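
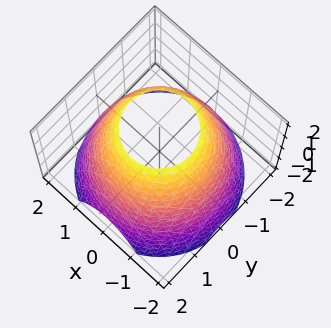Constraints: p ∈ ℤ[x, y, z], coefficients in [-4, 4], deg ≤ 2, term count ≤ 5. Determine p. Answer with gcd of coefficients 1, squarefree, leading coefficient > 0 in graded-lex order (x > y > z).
deg p = 2. A generic line meets the surface in up to 2 points.
Symmetry: the z-axis is an axis of rotation, so x and y enter only as x² + y².
From the visible intercepts: a circular section at z = 1 has radius between 1 and 2; the surface avoids every integer z-axis point in the box.
Matching integer coefficients to the picture gives p.

x^2 + y^2 + z - 3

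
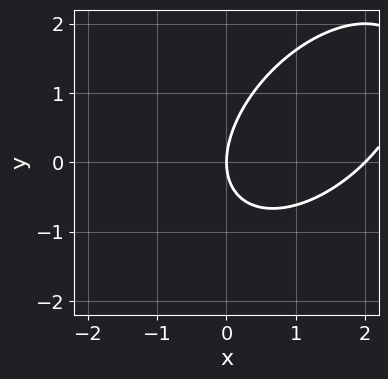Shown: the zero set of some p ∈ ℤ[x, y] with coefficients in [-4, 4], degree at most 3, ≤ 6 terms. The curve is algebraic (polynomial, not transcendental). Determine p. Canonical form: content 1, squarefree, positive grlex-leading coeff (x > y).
x^2 - x*y + y^2 - 2*x

First, degree: a generic line meets the curve in up to 2 points, so deg p = 2.
Next, checking where it meets the axes: among the integer gridlines, it crosses the x-axis at x ∈ {0, 2}; it crosses the y-axis at the gridline y = 0.
Finally, assembling these constraints gives the stated polynomial.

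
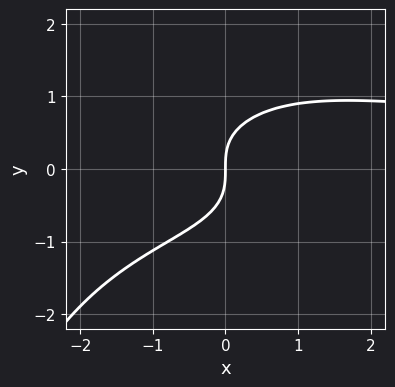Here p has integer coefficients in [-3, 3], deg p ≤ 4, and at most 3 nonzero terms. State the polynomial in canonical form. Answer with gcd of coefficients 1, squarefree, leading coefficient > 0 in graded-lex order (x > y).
x^2*y^2 + 3*y^3 - 3*x

(a) deg p = 4.
(b) From the visible intercepts: it crosses the y-axis at the gridline y = 0; one x-axis crossing is at x = 0.
(c) Assembling these constraints gives the stated polynomial.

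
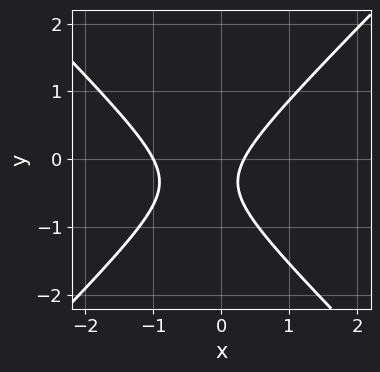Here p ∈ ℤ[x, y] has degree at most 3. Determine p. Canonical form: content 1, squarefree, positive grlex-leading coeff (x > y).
3*x^2 - 3*y^2 + 2*x - 2*y - 1

First, the degree is 2 — no degree-1 curve has this shape.
Then, from the axis intercepts and sections: it misses every integer gridline on the y-axis; it meets the x-axis at x = -1 (among the integer gridlines).
Finally, putting this together gives p.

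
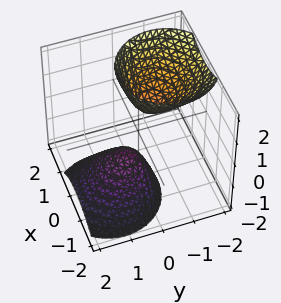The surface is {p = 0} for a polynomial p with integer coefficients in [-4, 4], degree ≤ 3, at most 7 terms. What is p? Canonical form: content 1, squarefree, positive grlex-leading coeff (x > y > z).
3*x^2 - x*z + 3*y^2 + 3*y*z - z^2 + 1

First, there are 2 components. They look like related sheets of one shape, so recover p as a whole.
Next, deg p = 2. The shape is more complex than any degree-1 surface.
Next, from the visible intercepts: the z-axis gridline crossings are at z ∈ {-1, 1}; the surface avoids every integer y-axis point in the box; no x-intercept at any integer in the box.
Finally, putting this together gives p.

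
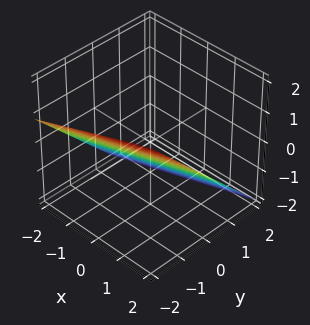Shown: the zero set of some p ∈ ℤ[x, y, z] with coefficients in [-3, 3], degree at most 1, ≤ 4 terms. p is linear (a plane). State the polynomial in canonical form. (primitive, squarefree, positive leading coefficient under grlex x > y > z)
(a) deg p = 1. The surface is flat (a plane).
(b) Against the integer gridlines: it meets the x-axis at x = 2 (among the integer gridlines).
(c) Matching integer coefficients to the picture gives p.

x - 3*y - 3*z - 2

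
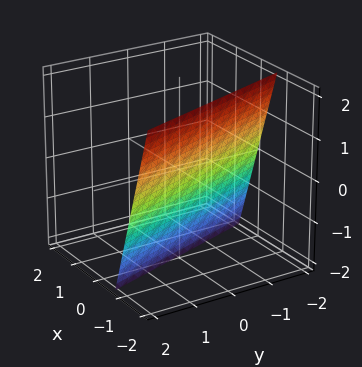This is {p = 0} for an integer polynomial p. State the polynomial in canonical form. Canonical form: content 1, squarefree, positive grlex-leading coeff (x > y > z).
3*x + y + z + 2

deg p = 1. The surface is flat (a plane).
Checking where it meets the axes: it crosses the y-axis at the gridline y = -2; it crosses the z-axis at the gridline z = -2.
Together with the visible shape, these determine p as stated.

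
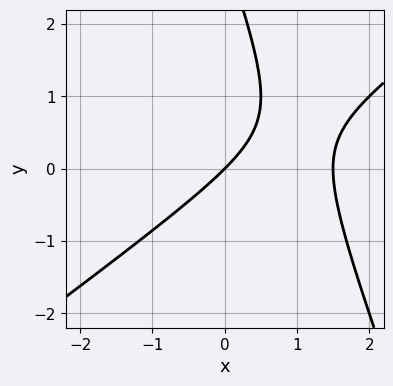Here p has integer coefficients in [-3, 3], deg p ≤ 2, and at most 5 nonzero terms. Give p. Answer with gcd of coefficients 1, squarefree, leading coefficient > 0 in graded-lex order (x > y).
2*x^2 - 2*x*y - y^2 - 3*x + 3*y

deg p = 2. No degree-1 curve has this shape.
Reading off the gridlines: it meets the y-axis at y = 0 (among the integer gridlines); it meets the x-axis at x = 0 (among the integer gridlines).
Putting this together gives p.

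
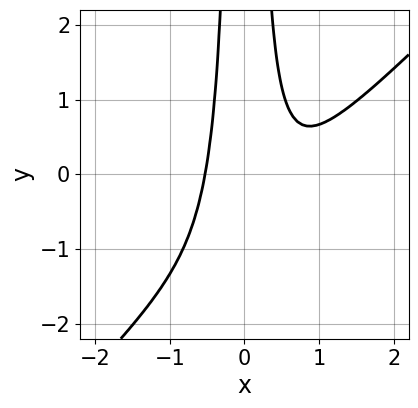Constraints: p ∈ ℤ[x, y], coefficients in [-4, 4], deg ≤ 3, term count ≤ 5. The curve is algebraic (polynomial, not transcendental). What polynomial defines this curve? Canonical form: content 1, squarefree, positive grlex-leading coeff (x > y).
3*x^3 - 3*x^2*y - 2*x^2 + 1

(a) The degree is 3 — the shape is more complex than any degree-2 curve.
(b) Observable constraints: the curve avoids every integer y-axis point in the box.
(c) Putting this together gives p.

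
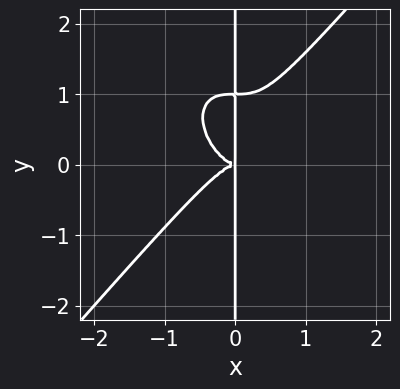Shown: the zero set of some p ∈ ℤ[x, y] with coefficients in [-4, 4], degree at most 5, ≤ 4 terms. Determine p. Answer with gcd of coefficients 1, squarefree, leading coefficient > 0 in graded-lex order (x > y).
First, the degree is 4 — the shape is more complex than any degree-3 curve.
Then, against the integer gridlines: every point of the y-axis in the box is on the curve.
Finally, together with the visible shape, these determine p as stated.

3*x^4 - 2*x*y^3 + 2*x*y^2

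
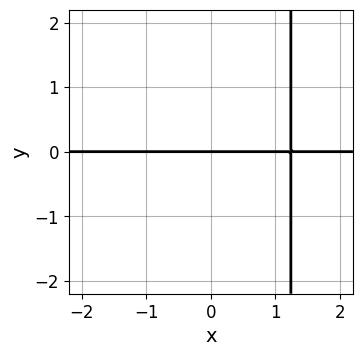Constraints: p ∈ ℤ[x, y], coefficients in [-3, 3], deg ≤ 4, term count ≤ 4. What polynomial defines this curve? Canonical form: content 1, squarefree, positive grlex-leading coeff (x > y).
1. The degree is 4 — the shape is more complex than any degree-3 curve.
2. From the axis intercepts and sections: it meets the y-axis at y = 0 (among the integer gridlines); the visible x-axis segment lies entirely on the curve.
3. Solving for integer coefficients yields p as stated.

3*x^3*y - 3*x*y - 2*y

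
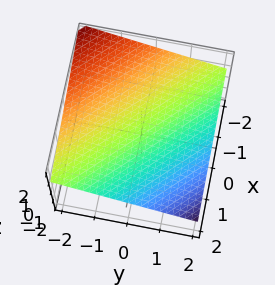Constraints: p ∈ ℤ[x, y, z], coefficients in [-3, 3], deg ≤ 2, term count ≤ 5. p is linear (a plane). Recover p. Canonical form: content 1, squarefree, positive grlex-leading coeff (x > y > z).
x + y + 3*z - 2

(a) The degree is 1 — the surface is flat (a plane).
(b) Against the integer gridlines: it crosses the x-axis at the gridline x = 2; one y-axis crossing is at y = 2.
(c) Putting this together gives p.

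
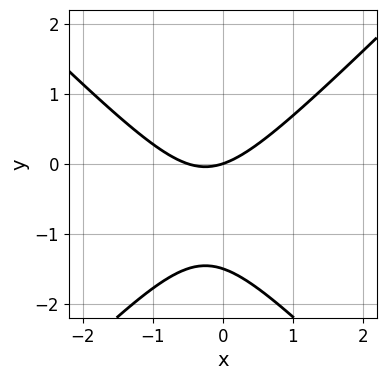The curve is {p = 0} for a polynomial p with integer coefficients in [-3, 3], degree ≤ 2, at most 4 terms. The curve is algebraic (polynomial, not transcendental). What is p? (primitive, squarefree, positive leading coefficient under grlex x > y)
2*x^2 - 2*y^2 + x - 3*y

1. deg p = 2. The shape is more complex than any degree-1 curve.
2. Checking where it meets the axes: it meets the y-axis at y = 0 (among the integer gridlines); it crosses the x-axis at the gridline x = 0.
3. Fitting integer coefficients to these (and the overall shape) gives p.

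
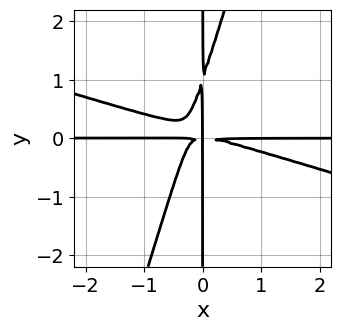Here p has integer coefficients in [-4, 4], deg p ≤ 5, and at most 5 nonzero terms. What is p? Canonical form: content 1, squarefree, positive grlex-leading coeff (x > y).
(a) Degree: no degree-3 curve has this shape, so deg p = 4.
(b) Against the integer gridlines: the visible x-axis segment lies entirely on the curve; the visible y-axis segment lies entirely on the curve.
(c) Matching integer coefficients to the picture gives p.

x^3*y + 3*x^2*y^2 - x*y^3 + x*y^2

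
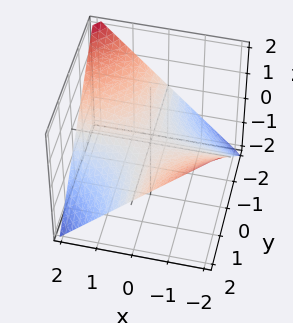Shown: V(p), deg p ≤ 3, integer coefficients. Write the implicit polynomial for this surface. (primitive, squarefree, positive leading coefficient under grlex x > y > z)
x*y + 2*z

(a) The degree is 2 — a hyperbolic paraboloid; a quadric.
(b) Against the integer gridlines: it meets the z-axis at z = 0 (among the integer gridlines); every point of the y-axis in the box is on the surface.
(c) Putting this together gives p.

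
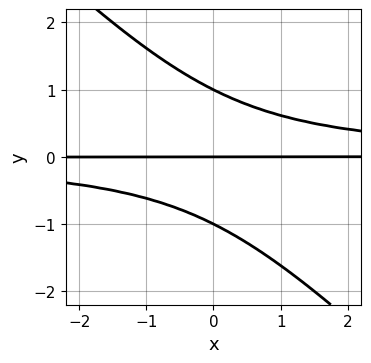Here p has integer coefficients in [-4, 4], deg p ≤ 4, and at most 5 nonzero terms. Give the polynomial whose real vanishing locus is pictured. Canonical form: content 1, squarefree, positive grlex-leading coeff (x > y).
x*y^2 + y^3 - y

(a) Degree: no degree-2 curve has this shape, so deg p = 3.
(b) From the axis intercepts and sections: among the integer gridlines, it crosses the y-axis at y ∈ {-1, 0, 1}; the visible x-axis segment lies entirely on the curve.
(c) These observations pin down the coefficients.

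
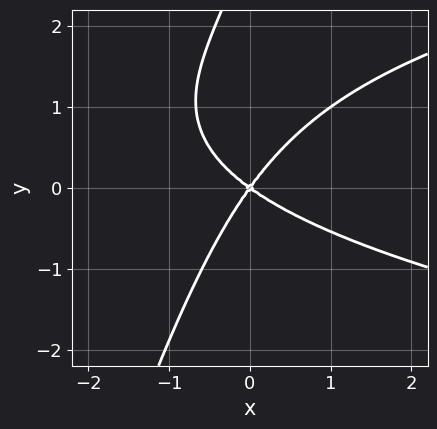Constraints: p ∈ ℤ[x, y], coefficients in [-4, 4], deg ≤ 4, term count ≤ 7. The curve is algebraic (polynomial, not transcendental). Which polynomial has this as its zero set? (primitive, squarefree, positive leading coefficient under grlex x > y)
3*x*y^2 - y^3 - 3*x^2 - 2*x*y + 3*y^2

Degree: no degree-2 curve has this shape, so deg p = 3.
Checking where it meets the axes: one x-axis crossing is at x = 0; it meets the y-axis at y = 0 (among the integer gridlines).
Fitting integer coefficients to these (and the overall shape) gives p.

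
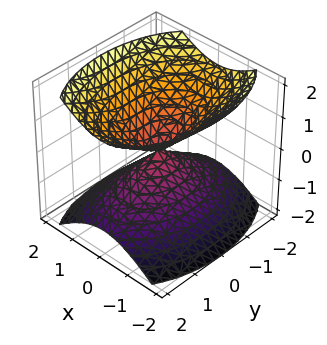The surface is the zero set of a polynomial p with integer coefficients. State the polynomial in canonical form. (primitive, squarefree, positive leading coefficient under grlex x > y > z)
1. I count 2 distinct pieces. They look like related sheets of one shape, so recover p as a whole.
2. deg p = 2. Two nappes meeting at a single point; a quadric.
3. Symmetries: the y ↦ −y reflection is a symmetry, so y appears only in even powers; it's symmetric under x → −x, forcing even powers of x; mirror symmetry z ↦ −z ⇒ only even powers of z.
4. Observable constraints: it crosses the z-axis at the gridline z = 0; it meets the x-axis at x = 0 (among the integer gridlines); it meets the y-axis at y = 0 (among the integer gridlines).
5. Together with the visible shape, these determine p as stated.

2*x^2 + y^2 - 2*z^2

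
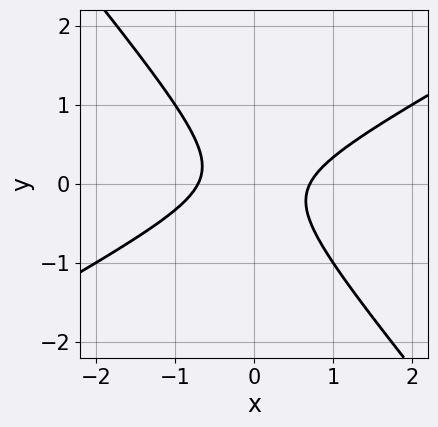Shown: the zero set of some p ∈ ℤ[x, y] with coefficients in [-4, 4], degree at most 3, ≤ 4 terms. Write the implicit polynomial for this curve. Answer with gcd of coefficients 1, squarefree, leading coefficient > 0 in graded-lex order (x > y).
First, the degree is 2 — no degree-1 curve has this shape.
Next, checking where it meets the axes: no y-intercept at any integer in the box.
Finally, together with the visible shape, these determine p as stated.

2*x^2 - 2*x*y - 3*y^2 - 1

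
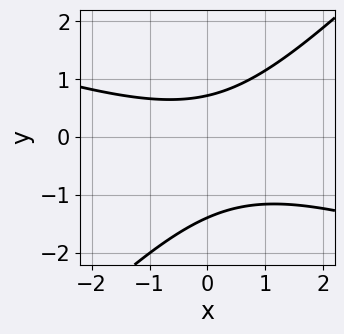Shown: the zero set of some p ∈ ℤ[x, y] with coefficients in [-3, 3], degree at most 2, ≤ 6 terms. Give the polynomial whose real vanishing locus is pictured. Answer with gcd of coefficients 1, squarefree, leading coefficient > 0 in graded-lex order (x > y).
First, deg p = 2. The shape is more complex than any degree-1 curve.
Then, from the axis intercepts and sections: the curve avoids every integer x-axis point in the box.
Finally, assembling these constraints gives the stated polynomial.

x^2 + 2*x*y - 3*y^2 - 2*y + 3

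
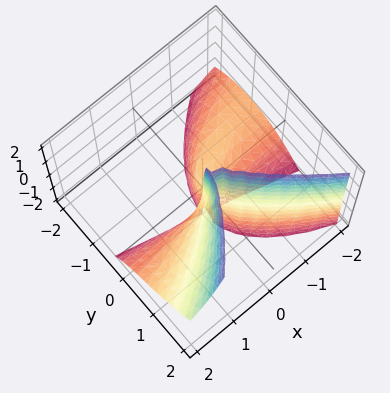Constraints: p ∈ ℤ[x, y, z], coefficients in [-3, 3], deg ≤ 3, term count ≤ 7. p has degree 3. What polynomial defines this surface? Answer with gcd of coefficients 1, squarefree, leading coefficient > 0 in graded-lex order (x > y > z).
1. deg p = 3. The shape is more complex than any degree-2 surface.
2. Observable constraints: one x-axis crossing is at x = 0; it meets the y-axis at y = 0 (among the integer gridlines).
3. Fitting integer coefficients to these (and the overall shape) gives p. Check: (0, 0, -1) on the z-axis lies on the surface, and p(0, 0, -1) = 0. ✓

2*x^2*z + 2*x*y*z - 2*y^3 + 3*x^2 - x*y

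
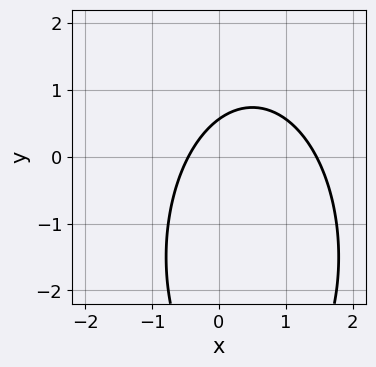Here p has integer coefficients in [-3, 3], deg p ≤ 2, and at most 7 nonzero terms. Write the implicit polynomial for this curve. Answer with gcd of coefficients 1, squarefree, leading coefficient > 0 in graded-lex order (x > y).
(a) deg p = 2. A generic line meets the curve in up to 2 points.
(b) Putting this together gives p.

3*x^2 + y^2 - 3*x + 3*y - 2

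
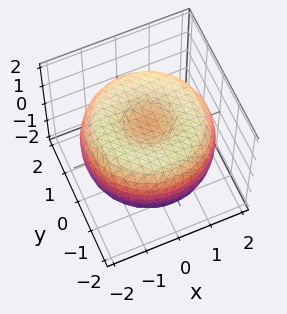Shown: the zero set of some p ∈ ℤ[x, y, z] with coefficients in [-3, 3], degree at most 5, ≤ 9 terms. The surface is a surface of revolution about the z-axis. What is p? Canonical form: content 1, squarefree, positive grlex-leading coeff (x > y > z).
x^4 + 2*x^2*y^2 + y^4 - 3*x^2 - 3*y^2 + 3*z^2 - 2

(a) Degree: the shape is more complex than any degree-3 surface, so deg p = 4.
(b) Symmetries: the z-axis is an axis of rotation, so x and y enter only as x² + y².
(c) Observable constraints: a circular section at z = 0 has radius between 1 and 2.
(d) Putting this together gives p.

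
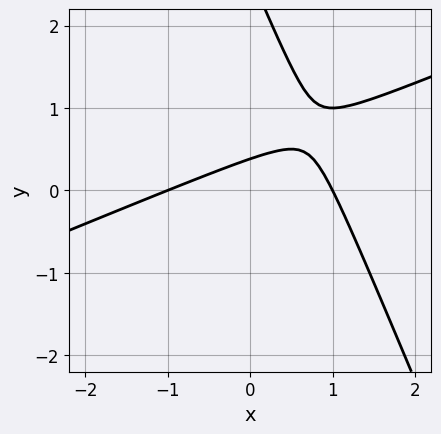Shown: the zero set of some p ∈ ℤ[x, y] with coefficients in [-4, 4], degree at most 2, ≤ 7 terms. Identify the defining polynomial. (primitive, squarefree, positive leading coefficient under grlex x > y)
x^2 - 2*x*y - y^2 + 3*y - 1

The degree is 2 — no degree-1 curve has this shape.
Reading off the gridlines: the x-axis gridline crossings are at x ∈ {-1, 1}.
Matching integer coefficients to the picture gives p.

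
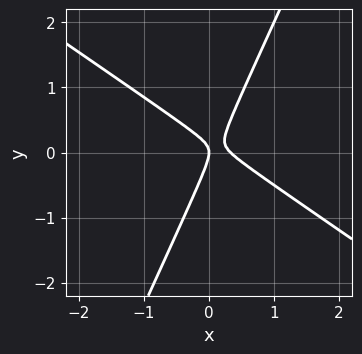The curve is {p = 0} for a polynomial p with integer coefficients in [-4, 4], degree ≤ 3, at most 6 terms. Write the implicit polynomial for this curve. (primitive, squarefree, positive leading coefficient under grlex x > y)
3*x^2 + 3*x*y - 2*y^2 - x

First, the degree is 2 — no degree-1 curve has this shape.
Then, from the visible intercepts: it meets the y-axis at y = 0 (among the integer gridlines); one x-axis crossing is at x = 0.
Finally, matching integer coefficients to the picture gives p.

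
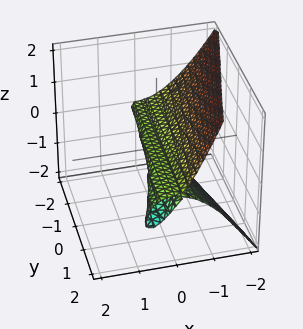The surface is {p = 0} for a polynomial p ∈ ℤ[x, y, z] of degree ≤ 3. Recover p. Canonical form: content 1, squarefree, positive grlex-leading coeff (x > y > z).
3*x^3 + 2*x*y*z + 3*z^2 + z

The degree is 3 — a generic line meets the surface in up to 3 points.
Observable constraints: it crosses the x-axis at the gridline x = 0; it crosses the z-axis at the gridline z = 0.
Matching integer coefficients to the picture gives p. Check: (0, 1, 0) on the y-axis lies on the surface, and p(0, 1, 0) = 0. ✓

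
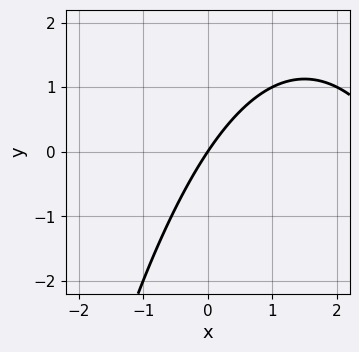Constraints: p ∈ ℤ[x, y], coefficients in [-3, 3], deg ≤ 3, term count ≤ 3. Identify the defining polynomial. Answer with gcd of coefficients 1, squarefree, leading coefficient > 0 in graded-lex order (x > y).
First, the degree is 2 — no degree-1 curve has this shape.
Then, reading off the gridlines: it crosses the y-axis at the gridline y = 0; it meets the x-axis at x = 0 (among the integer gridlines).
Finally, putting this together gives p.

x^2 - 3*x + 2*y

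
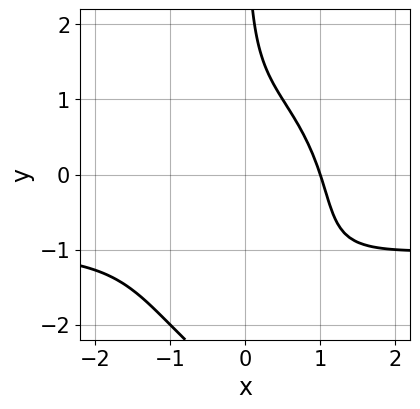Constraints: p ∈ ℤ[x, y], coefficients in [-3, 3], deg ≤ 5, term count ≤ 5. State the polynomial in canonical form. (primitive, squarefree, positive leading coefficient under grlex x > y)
2*x^3*y + x*y^3 + 2*x^3 + 2*x*y^2 - 2

The degree is 4 — the shape is more complex than any degree-3 curve.
Checking where it meets the axes: it misses every integer gridline on the y-axis; it meets the x-axis at x = 1 (among the integer gridlines).
Together with the visible shape, these determine p as stated.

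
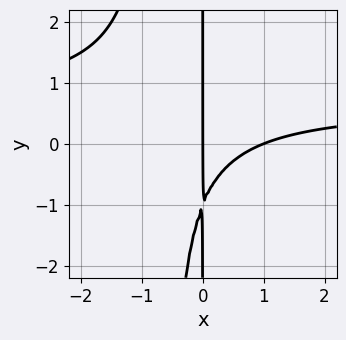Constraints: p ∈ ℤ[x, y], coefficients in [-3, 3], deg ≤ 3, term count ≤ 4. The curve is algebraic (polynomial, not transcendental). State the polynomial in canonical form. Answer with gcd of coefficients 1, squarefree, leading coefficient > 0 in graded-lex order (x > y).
3*x^2*y - 2*x^2 + 2*x*y + 2*x

(a) deg p = 3. No degree-2 curve has this shape.
(b) From the axis intercepts and sections: the x-axis gridline crossings are at x ∈ {0, 1}; every point of the y-axis in the box is on the curve.
(c) Matching integer coefficients to the picture gives p.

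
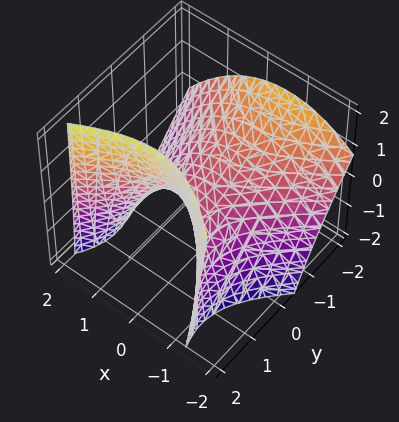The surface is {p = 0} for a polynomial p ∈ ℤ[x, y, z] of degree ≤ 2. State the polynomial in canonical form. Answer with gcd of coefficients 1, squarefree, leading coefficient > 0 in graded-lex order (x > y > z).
Degree: a generic line meets the surface in up to 2 points, so deg p = 2.
Checking where it meets the axes: it meets the x-axis at x = 0 (among the integer gridlines); it crosses the z-axis at the gridline z = 0; it crosses the y-axis at the gridline y = 0.
Fitting integer coefficients to these (and the overall shape) gives p.

2*x^2 - x*y - 2*y^2 - 2*y*z + 3*z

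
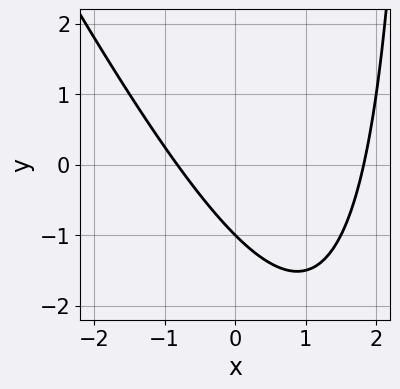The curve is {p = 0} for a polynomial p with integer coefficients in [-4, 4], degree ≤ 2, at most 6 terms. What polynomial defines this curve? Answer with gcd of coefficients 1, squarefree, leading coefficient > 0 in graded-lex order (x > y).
1. The degree is 2 — a generic line meets the curve in up to 2 points.
2. Checking where it meets the axes: it crosses the y-axis at the gridline y = -1.
3. These observations pin down the coefficients.

2*x^2 + x*y - 2*x - 3*y - 3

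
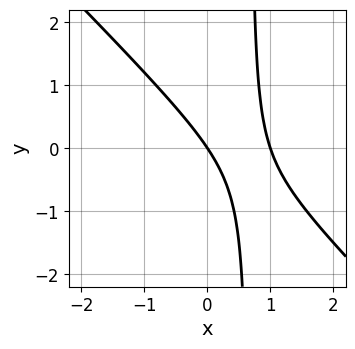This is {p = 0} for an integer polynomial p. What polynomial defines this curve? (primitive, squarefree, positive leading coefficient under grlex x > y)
3*x^2 + 3*x*y - 3*x - 2*y

(a) Degree: a generic line meets the curve in up to 2 points, so deg p = 2.
(b) Reading off the gridlines: it crosses the y-axis at the gridline y = 0; the x-axis gridline crossings are at x ∈ {0, 1}.
(c) These observations pin down the coefficients.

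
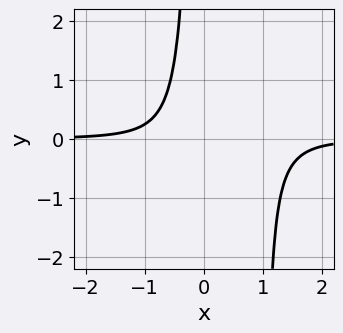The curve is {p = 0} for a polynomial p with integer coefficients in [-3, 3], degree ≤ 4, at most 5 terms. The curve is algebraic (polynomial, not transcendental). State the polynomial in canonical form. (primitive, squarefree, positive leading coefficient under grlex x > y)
1. Degree: the shape is more complex than any degree-3 curve, so deg p = 4.
2. Reading off the gridlines: the curve avoids every integer y-axis point in the box; it misses every integer gridline on the x-axis.
3. Together with the visible shape, these determine p as stated.

2*x^3*y - 2*x^2*y + 1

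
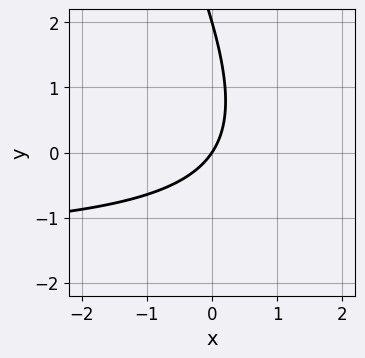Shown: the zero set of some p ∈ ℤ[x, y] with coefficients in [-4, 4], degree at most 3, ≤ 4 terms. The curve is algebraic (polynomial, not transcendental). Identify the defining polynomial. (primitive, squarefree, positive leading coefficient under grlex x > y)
2*x*y + y^2 + 3*x - 2*y

First, the degree is 2 — no degree-1 curve has this shape.
Then, from the visible intercepts: the y-axis gridline crossings are at y ∈ {0, 2}; it crosses the x-axis at the gridline x = 0.
Finally, these observations pin down the coefficients.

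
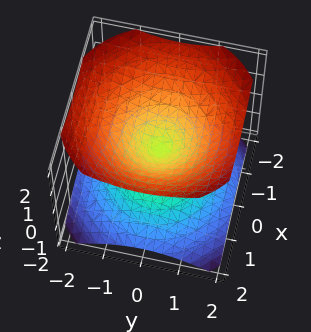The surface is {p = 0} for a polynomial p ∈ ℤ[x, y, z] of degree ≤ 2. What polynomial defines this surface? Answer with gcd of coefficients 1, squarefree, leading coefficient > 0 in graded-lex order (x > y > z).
2*x^2 + 2*y^2 - 3*z^2

The picture has 2 separate pieces. Treating them together as one polynomial.
The degree is 2 — two nappes meeting at a single point; a quadric.
Symmetries: the z ↦ −z reflection is a symmetry, so z appears only in even powers; the z-axis is an axis of rotation, so x and y enter only as x² + y².
Reading off the gridlines: it meets the y-axis at y = 0 (among the integer gridlines); one x-axis crossing is at x = 0; it crosses the z-axis at the gridline z = 0.
Together with the visible shape, these determine p as stated.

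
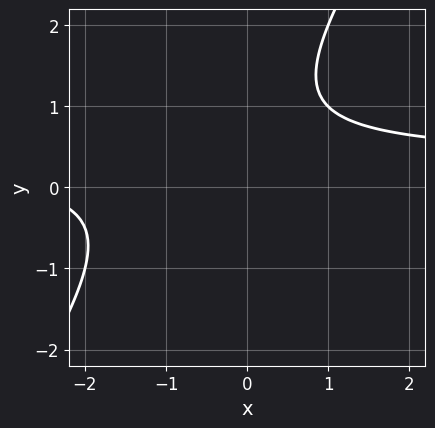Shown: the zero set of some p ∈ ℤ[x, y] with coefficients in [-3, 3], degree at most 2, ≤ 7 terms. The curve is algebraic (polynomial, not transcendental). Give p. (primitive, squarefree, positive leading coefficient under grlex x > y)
1. deg p = 2. No degree-1 curve has this shape.
2. From the axis intercepts and sections: the curve avoids every integer x-axis point in the box; no y-intercept at any integer in the box.
3. Matching integer coefficients to the picture gives p.

3*x*y - 2*y^2 - x + 3*y - 3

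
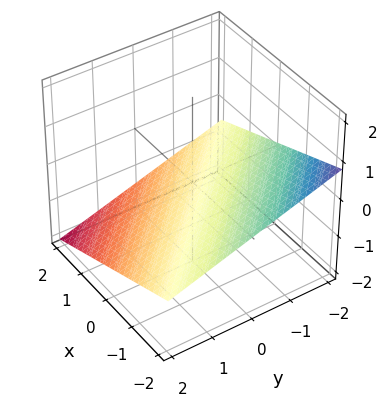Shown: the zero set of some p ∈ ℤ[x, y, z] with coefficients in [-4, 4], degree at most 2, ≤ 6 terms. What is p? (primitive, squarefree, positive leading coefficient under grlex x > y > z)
x + y + 3*z + 2

(a) The degree is 1 — every cross-section is a straight line — this is a plane.
(b) Checking where it meets the axes: one y-axis crossing is at y = -2; it crosses the x-axis at the gridline x = -2.
(c) Together with the visible shape, these determine p as stated.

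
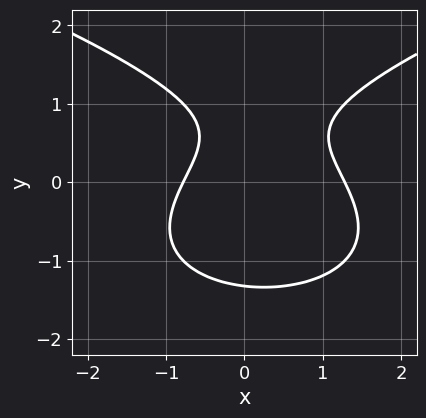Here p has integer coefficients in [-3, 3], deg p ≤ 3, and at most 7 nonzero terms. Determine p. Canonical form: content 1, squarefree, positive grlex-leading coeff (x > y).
The degree is 3 — no degree-2 curve has this shape.
The integer polynomial consistent with all of this is the stated p.

2*y^3 - 2*x^2 + x - 2*y + 2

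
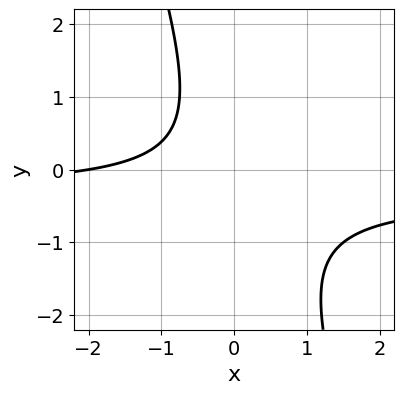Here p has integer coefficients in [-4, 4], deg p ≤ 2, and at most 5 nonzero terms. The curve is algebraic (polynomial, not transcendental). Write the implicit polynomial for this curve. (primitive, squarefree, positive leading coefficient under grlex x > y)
Degree: the shape is more complex than any degree-1 curve, so deg p = 2.
Checking where it meets the axes: it misses every integer gridline on the y-axis; it meets the x-axis at x = -2 (among the integer gridlines).
These observations pin down the coefficients.

3*x*y + y^2 + x + 2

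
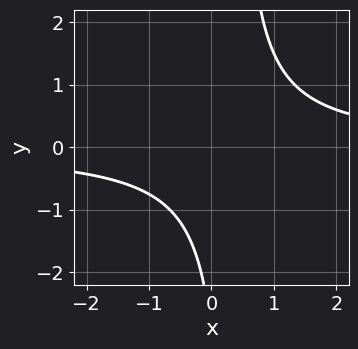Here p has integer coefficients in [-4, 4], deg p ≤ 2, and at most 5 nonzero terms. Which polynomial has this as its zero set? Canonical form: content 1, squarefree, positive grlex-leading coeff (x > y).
3*x*y - y - 3

First, the degree is 2 — a generic line meets the curve in up to 2 points.
Then, reading off the gridlines: no y-intercept at any integer in the box; it misses every integer gridline on the x-axis.
Finally, matching integer coefficients to the picture gives p.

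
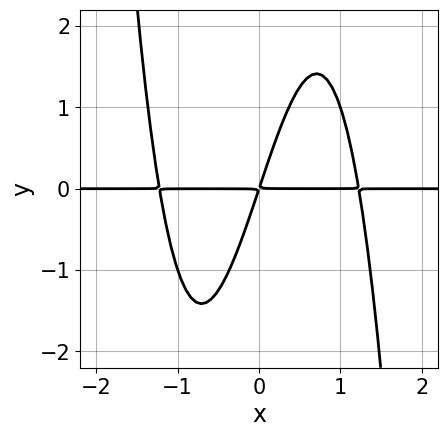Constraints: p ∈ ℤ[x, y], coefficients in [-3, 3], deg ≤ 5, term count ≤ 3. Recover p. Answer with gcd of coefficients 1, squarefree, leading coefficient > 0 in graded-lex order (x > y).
First, the degree is 4 — a generic line meets the curve in up to 4 points.
Then, from the visible intercepts: every point of the x-axis in the box is on the curve.
Finally, together with the visible shape, these determine p as stated.

2*x^3*y - 3*x*y + y^2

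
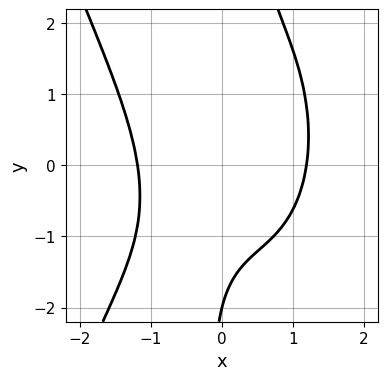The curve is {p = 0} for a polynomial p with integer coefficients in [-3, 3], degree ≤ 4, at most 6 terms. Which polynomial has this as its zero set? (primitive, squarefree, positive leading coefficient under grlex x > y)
x^4 + x*y^2 - y - 2

1. The degree is 4 — a generic line meets the curve in up to 4 points.
2. From the visible intercepts: it meets the y-axis at y = -2 (among the integer gridlines).
3. The integer polynomial consistent with all of this is the stated p.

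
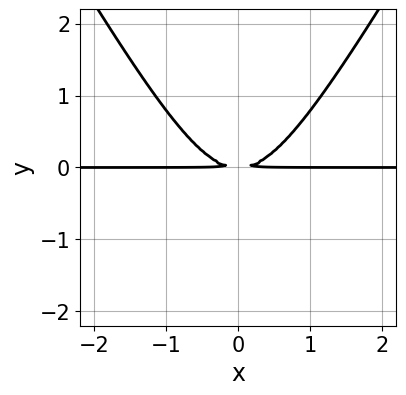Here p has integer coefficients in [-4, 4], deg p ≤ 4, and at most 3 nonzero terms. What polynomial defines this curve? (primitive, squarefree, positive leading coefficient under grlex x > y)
3*x^2*y - y^3 - 3*y^2

The degree is 3 — a generic line meets the curve in up to 3 points.
Symmetries: mirror symmetry x ↦ −x ⇒ only even powers of x.
From the axis intercepts and sections: the visible x-axis segment lies entirely on the curve.
The integer polynomial consistent with all of this is the stated p.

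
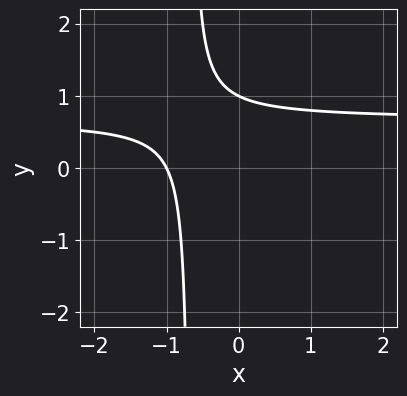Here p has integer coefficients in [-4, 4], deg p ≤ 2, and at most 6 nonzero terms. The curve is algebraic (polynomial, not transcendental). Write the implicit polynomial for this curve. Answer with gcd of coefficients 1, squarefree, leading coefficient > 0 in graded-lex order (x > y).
3*x*y - 2*x + 2*y - 2

1. Degree: no degree-1 curve has this shape, so deg p = 2.
2. From the visible intercepts: one x-axis crossing is at x = -1; it meets the y-axis at y = 1 (among the integer gridlines).
3. The integer polynomial consistent with all of this is the stated p.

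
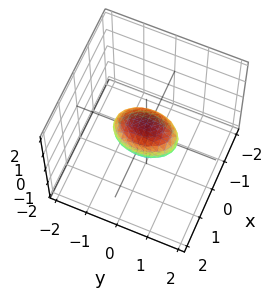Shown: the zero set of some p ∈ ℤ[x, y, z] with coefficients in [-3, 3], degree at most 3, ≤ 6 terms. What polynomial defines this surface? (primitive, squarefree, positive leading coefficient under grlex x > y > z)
2*x^2 + y^2 + 2*z^2 - 1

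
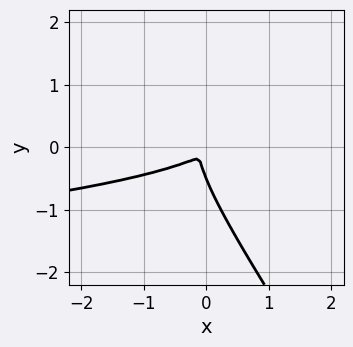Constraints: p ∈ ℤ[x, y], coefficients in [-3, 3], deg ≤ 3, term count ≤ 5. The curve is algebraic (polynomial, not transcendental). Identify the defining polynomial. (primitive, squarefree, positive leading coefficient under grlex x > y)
3*x*y^2 + 2*y^3 + x^2 - x*y + y^2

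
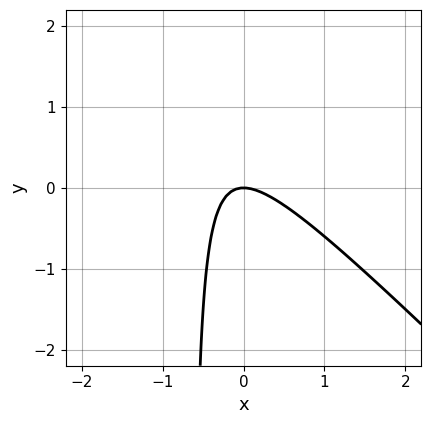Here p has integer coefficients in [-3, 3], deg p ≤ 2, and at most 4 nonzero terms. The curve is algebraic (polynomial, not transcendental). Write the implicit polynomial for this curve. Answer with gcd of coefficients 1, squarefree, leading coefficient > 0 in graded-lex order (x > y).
3*x^2 + 3*x*y + 2*y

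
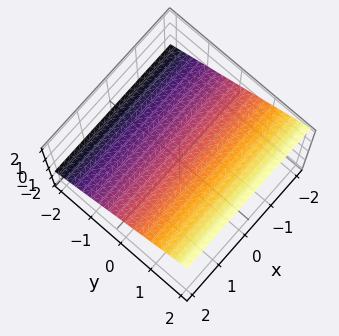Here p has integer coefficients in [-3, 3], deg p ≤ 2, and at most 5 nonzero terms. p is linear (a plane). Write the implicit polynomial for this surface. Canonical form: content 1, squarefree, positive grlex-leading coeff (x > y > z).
2*y - 3*z + 2

1. The degree is 1 — every cross-section is a straight line — this is a plane.
2. From the visible intercepts: no x-intercept at any integer in the box; it meets the y-axis at y = -1 (among the integer gridlines).
3. Matching integer coefficients to the picture gives p.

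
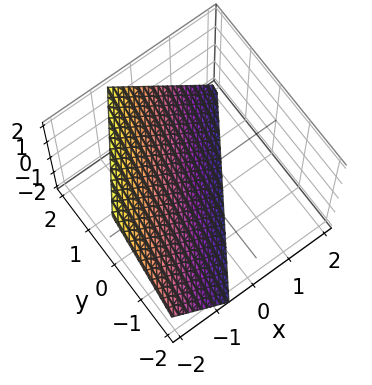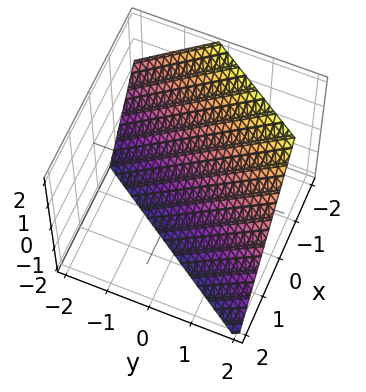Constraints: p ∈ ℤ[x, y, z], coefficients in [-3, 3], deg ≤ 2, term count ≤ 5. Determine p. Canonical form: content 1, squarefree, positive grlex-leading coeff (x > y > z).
3*x - 2*y + 2*z + 2

1. deg p = 1. The surface is flat (a plane).
2. From the visible intercepts: it meets the z-axis at z = -1 (among the integer gridlines); one y-axis crossing is at y = 1.
3. Together with the visible shape, these determine p as stated.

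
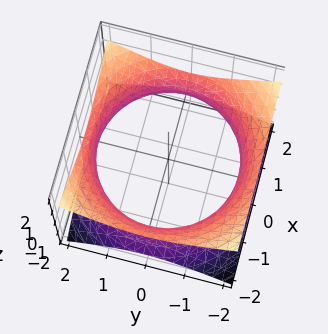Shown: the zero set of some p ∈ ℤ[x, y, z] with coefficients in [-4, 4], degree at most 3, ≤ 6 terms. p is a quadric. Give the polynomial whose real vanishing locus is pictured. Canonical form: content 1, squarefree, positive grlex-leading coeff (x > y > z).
x^2 + y^2 - 2*z^2 - 3

(a) The degree is 2 — one connected sheet with a waist; a quadric.
(b) Symmetry: every cross-section ⟂ z is a circle, so x, y appear only via x² + y²; it's symmetric under z → −z, forcing even powers of z.
(c) Observable constraints: a circular section at z = 0 has radius between 1 and 2; the surface avoids every integer z-axis point in the box.
(d) Putting this together gives p.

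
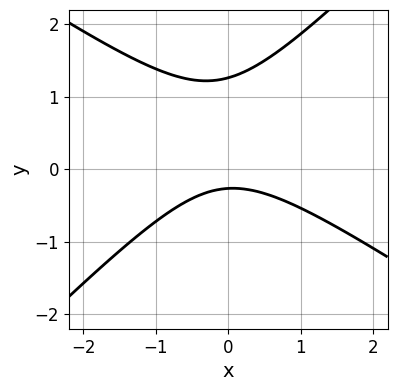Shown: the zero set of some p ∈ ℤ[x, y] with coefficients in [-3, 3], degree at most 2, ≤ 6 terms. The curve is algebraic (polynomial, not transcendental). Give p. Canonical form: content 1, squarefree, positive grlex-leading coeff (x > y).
(a) deg p = 2.
(b) From the axis intercepts and sections: it misses every integer gridline on the x-axis.
(c) Assembling these constraints gives the stated polynomial.

2*x^2 + x*y - 3*y^2 + 3*y + 1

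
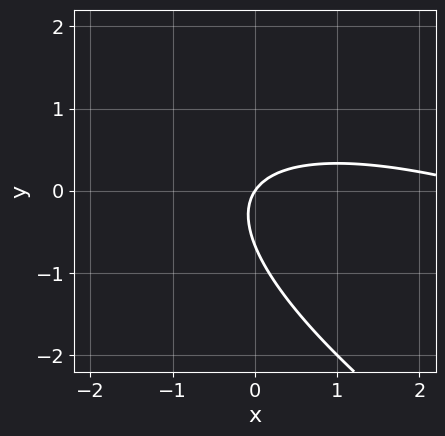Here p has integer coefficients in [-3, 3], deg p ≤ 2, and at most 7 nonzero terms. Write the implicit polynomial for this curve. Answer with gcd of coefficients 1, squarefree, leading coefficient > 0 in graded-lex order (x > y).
x^2 + 3*x*y + 3*y^2 - 3*x + 2*y

First, the degree is 2 — a generic line meets the curve in up to 2 points.
Next, from the axis intercepts and sections: one y-axis crossing is at y = 0; it meets the x-axis at x = 0 (among the integer gridlines).
Finally, assembling these constraints gives the stated polynomial.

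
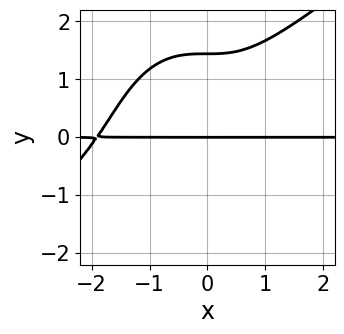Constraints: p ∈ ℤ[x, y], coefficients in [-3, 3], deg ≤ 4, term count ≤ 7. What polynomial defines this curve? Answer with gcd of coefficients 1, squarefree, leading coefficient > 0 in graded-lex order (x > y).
1. deg p = 4.
2. Observable constraints: it crosses the y-axis at the gridline y = 0; every point of the x-axis in the box is on the curve.
3. Matching integer coefficients to the picture gives p.

2*x^3*y - 2*x^2*y^2 - y^4 + 3*x^2*y + 3*y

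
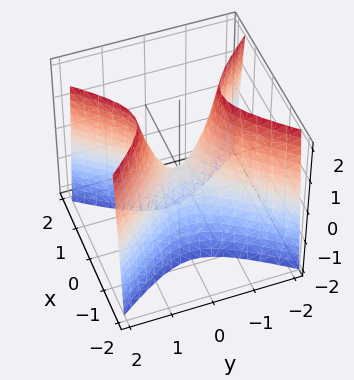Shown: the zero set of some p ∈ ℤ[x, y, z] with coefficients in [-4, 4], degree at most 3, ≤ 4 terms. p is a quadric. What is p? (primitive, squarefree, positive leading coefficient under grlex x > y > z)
3*x^2 - 2*y^2 + z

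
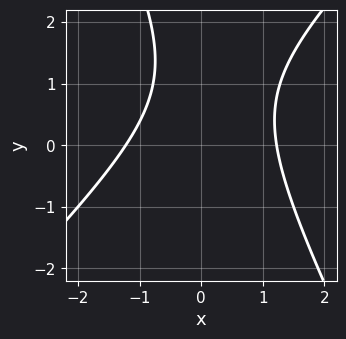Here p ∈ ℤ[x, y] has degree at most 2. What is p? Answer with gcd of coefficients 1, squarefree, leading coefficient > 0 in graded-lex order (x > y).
2*x^2 - x*y - y^2 + 2*y - 3

1. Degree: a generic line meets the curve in up to 2 points, so deg p = 2.
2. From the axis intercepts and sections: it misses every integer gridline on the y-axis.
3. Matching integer coefficients to the picture gives p.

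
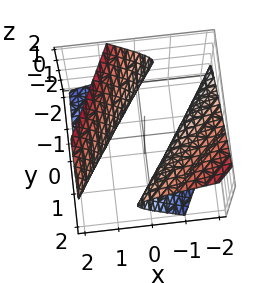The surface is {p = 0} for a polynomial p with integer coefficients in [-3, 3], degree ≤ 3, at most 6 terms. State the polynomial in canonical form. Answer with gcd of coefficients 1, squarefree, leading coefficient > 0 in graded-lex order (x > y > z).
2*x^2 - 3*x*y + 2*x*z + y^2 - 3*z^2 - 2

I count 2 distinct pieces. Treating them together as one polynomial.
Degree: the shape is more complex than any degree-1 surface, so deg p = 2.
Observable constraints: no z-intercept at any integer in the box; the x-axis gridline crossings are at x ∈ {-1, 1}.
These observations pin down the coefficients.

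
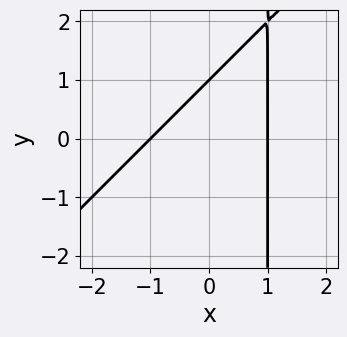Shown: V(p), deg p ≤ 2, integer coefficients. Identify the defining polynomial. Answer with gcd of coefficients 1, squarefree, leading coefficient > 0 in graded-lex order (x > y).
x^2 - x*y + y - 1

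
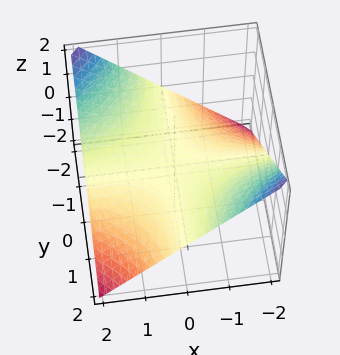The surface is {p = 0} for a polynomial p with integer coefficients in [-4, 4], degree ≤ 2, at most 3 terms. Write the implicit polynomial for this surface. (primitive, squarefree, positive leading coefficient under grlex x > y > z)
(a) The degree is 2 — a saddle surface; a quadric.
(b) From the visible intercepts: every point of the y-axis in the box is on the surface; one z-axis crossing is at z = 0; the visible x-axis segment lies entirely on the surface.
(c) Fitting integer coefficients to these (and the overall shape) gives p.

x*y + 2*z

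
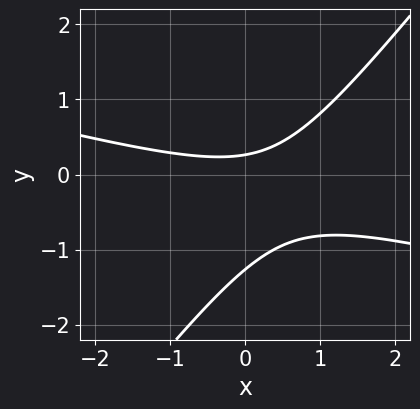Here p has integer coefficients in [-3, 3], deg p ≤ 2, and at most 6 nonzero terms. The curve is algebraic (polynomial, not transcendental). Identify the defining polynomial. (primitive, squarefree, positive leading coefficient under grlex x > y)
x^2 + 3*x*y - 3*y^2 - 3*y + 1

(a) The degree is 2 — the shape is more complex than any degree-1 curve.
(b) Observable constraints: no x-intercept at any integer in the box.
(c) Solving for integer coefficients yields p as stated.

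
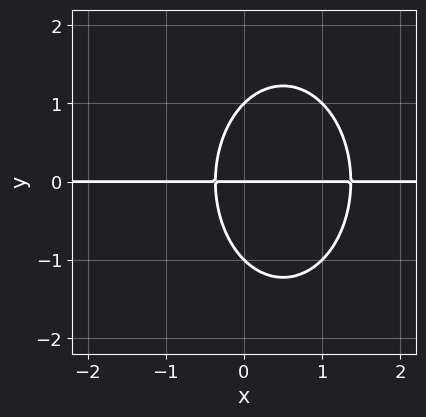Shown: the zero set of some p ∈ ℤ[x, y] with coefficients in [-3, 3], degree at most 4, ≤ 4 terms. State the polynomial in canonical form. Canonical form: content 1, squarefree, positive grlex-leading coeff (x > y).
deg p = 3. A generic line meets the curve in up to 3 points.
Reading off the gridlines: the visible x-axis segment lies entirely on the curve; among the integer gridlines, it crosses the y-axis at y ∈ {-1, 0, 1}.
Solving for integer coefficients yields p as stated.

2*x^2*y + y^3 - 2*x*y - y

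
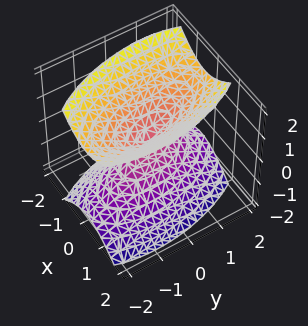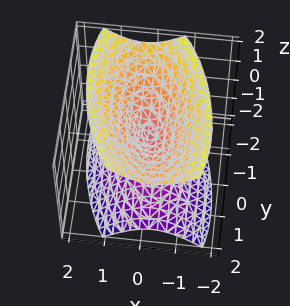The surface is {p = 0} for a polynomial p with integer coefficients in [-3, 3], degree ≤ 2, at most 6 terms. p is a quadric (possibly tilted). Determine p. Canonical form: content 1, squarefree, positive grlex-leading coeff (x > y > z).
3*x^2 + x*y + y^2 - 2*z^2

First, the picture has 2 separate pieces.
Next, deg p = 2.
Then, from the axis intercepts and sections: it crosses the z-axis at the gridline z = 0; it meets the y-axis at y = 0 (among the integer gridlines); it meets the x-axis at x = 0 (among the integer gridlines).
Finally, putting this together gives p.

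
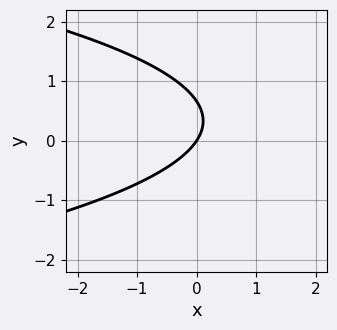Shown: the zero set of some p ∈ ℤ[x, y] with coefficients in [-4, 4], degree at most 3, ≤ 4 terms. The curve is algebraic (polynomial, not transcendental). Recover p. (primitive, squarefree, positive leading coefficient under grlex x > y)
deg p = 2. A generic line meets the curve in up to 2 points.
From the visible intercepts: it crosses the x-axis at the gridline x = 0; one y-axis crossing is at y = 0.
Assembling these constraints gives the stated polynomial.

3*y^2 + 3*x - 2*y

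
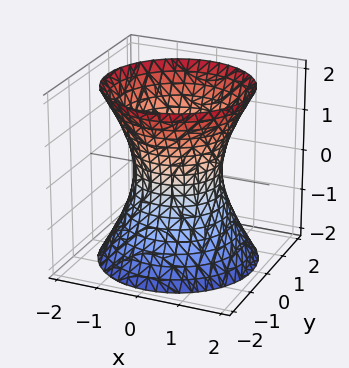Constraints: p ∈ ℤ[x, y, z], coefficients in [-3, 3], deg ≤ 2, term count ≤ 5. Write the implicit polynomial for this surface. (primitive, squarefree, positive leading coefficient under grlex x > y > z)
2*x^2 + 2*y^2 - z^2 - 2

First, the degree is 2 — an hourglass — one-sheet hyperboloid; a quadric.
Next, symmetries: it's symmetric under z → −z, forcing even powers of z; the z-axis is an axis of rotation, so x and y enter only as x² + y².
Next, against the integer gridlines: a circular section at z = -2 has radius between 1 and 2; among the integer gridlines, it crosses the x-axis at x ∈ {-1, 1}; among the integer gridlines, it crosses the y-axis at y ∈ {-1, 1}; no z-intercept at any integer in the box.
Finally, these observations pin down the coefficients.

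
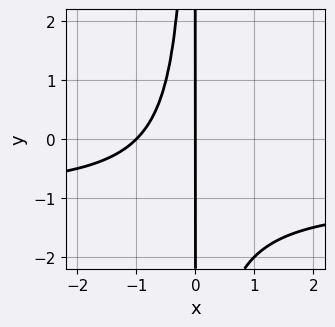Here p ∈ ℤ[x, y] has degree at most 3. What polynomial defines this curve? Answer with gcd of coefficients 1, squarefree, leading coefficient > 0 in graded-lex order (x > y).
First, deg p = 3. No degree-2 curve has this shape.
Next, checking where it meets the axes: the visible y-axis segment lies entirely on the curve; among the integer gridlines, it crosses the x-axis at x ∈ {-1, 0}.
Finally, solving for integer coefficients yields p as stated.

x^2*y + x^2 + x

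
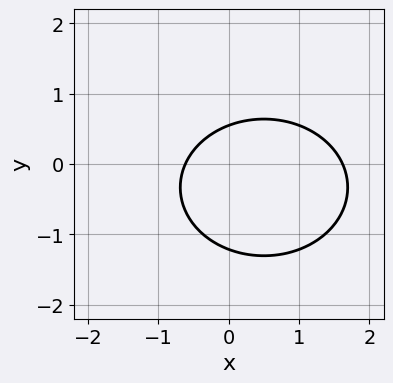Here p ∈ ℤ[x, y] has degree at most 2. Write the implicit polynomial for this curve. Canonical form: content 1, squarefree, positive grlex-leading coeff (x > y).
2*x^2 + 3*y^2 - 2*x + 2*y - 2

Degree: a generic line meets the curve in up to 2 points, so deg p = 2.
The integer polynomial consistent with all of this is the stated p.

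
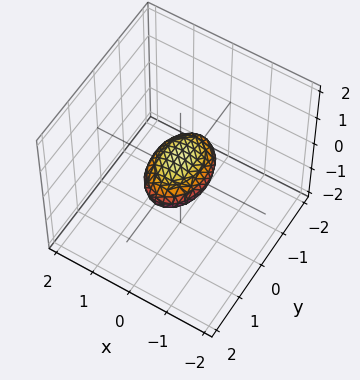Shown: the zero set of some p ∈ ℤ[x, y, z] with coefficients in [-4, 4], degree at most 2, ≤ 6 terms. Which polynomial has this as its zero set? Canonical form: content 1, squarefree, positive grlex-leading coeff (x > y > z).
First, deg p = 2. Bounded and convex; a quadric.
Next, symmetries: it's symmetric under x → −x, forcing even powers of x; mirror symmetry z ↦ −z ⇒ only even powers of z; mirror symmetry y ↦ −y ⇒ only even powers of y.
Then, from the axis intercepts and sections: the y-axis gridline crossings are at y ∈ {-1, 1}.
Finally, solving for integer coefficients yields p as stated.

2*x^2 + y^2 + 3*z^2 - 1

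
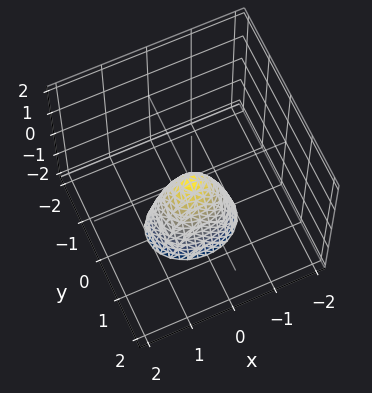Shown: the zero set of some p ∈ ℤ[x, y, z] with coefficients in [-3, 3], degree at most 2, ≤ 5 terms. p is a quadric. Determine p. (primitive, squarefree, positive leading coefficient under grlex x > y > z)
1. Degree: a paraboloid; a quadric, so deg p = 2.
2. Symmetries: it's symmetric under y → −y, forcing even powers of y; the x ↦ −x reflection is a symmetry, so x appears only in even powers.
3. Checking where it meets the axes: it meets the x-axis at x = 0 (among the integer gridlines); it crosses the y-axis at the gridline y = 0.
4. Putting this together gives p.

2*x^2 + 3*y^2 + z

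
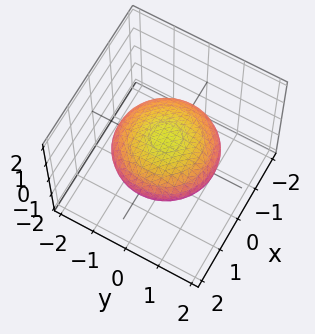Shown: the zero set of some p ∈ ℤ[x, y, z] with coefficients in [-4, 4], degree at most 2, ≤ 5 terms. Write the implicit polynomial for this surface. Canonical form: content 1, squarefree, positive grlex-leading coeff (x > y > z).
x^2 + y^2 + 3*z^2 - 2

(a) deg p = 2. Bounded and convex; a quadric.
(b) Symmetries: mirror symmetry z ↦ −z ⇒ only even powers of z; the surface is invariant under rotation about z: p = q(x² + y², z).
(c) From the axis intercepts and sections: a circular section at z = 0 has radius between 1 and 2.
(d) Matching integer coefficients to the picture gives p.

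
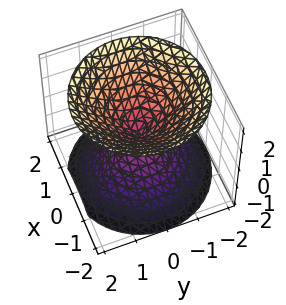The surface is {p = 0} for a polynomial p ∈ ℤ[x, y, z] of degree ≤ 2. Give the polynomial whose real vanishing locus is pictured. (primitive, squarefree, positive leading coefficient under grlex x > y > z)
x^2 + y^2 - z^2

1. The picture has 2 separate pieces. They look like related sheets of one shape, so recover p as a whole.
2. The degree is 2 — two nappes meeting at a single point; a quadric.
3. Symmetries: it's symmetric under z → −z, forcing even powers of z; the surface is invariant under rotation about z: p = q(x² + y², z).
4. Observable constraints: one y-axis crossing is at y = 0; a circular section at z = -1 has radius exactly 1; it meets the z-axis at z = 0 (among the integer gridlines).
5. Fitting integer coefficients to these (and the overall shape) gives p.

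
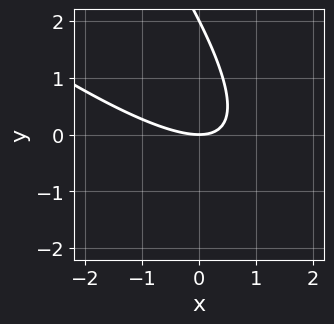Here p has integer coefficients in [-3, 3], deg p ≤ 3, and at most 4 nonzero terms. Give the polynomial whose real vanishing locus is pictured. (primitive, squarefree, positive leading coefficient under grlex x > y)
x^2 + 2*x*y + y^2 - 2*y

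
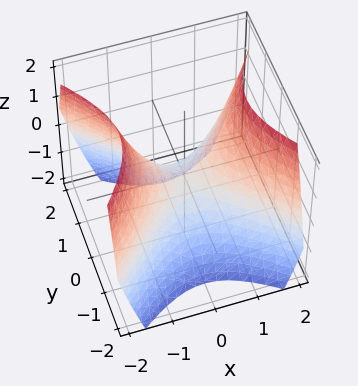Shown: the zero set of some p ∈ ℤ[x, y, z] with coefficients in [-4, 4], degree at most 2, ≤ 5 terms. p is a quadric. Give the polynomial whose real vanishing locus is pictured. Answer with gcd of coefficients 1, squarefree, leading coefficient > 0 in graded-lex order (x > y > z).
The degree is 2 — a saddle surface; a quadric.
Symmetries: it's symmetric under y → −y, forcing even powers of y; the x ↦ −x reflection is a symmetry, so x appears only in even powers.
Against the integer gridlines: one z-axis crossing is at z = 0; one y-axis crossing is at y = 0; it crosses the x-axis at the gridline x = 0.
Putting this together gives p.

x^2 - y^2 - z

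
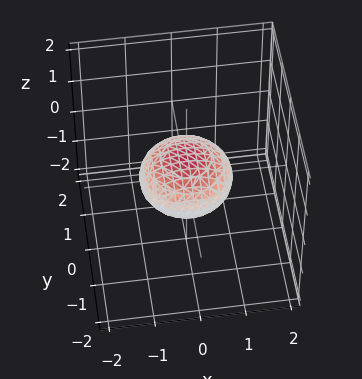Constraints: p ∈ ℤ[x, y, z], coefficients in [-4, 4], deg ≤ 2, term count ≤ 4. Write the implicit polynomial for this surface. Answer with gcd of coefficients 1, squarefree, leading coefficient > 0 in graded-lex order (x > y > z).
First, the degree is 2 — the shape is more complex than any degree-1 surface.
Then, symmetry: the z-axis is an axis of rotation, so x and y enter only as x² + y².
Then, against the integer gridlines: among the integer gridlines, it crosses the y-axis at y ∈ {-1, 1}; among the integer gridlines, it crosses the x-axis at x ∈ {-1, 1}; a circular section at z = 0 has radius exactly 1.
Finally, matching integer coefficients to the picture gives p.

x^2 + y^2 + 2*z^2 - 1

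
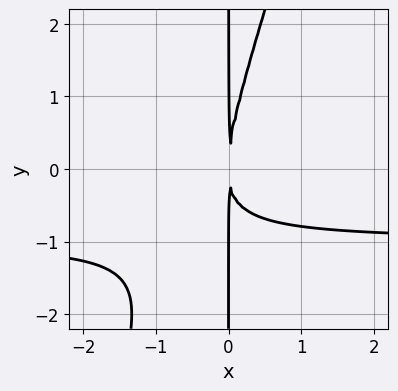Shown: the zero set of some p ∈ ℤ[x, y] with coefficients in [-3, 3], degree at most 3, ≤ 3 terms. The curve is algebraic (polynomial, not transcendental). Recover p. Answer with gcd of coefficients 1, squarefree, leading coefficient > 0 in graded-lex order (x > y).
3*x^2*y - x*y^2 + 3*x^2

(a) The degree is 3 — the shape is more complex than any degree-2 curve.
(b) From the visible intercepts: the visible y-axis segment lies entirely on the curve.
(c) Putting this together gives p.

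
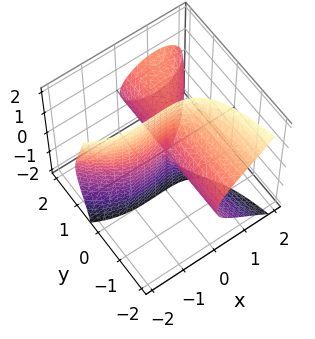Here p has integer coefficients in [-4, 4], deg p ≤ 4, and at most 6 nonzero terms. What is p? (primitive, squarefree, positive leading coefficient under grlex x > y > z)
x^3 + 2*y*z^2 + x^2 - 3*x*y

(a) I count 2 distinct pieces. Treating them together as one polynomial.
(b) deg p = 3. The shape is more complex than any degree-2 surface.
(c) Against the integer gridlines: one x-axis crossing is at x = -1; every point of the z-axis in the box is on the surface; every point of the y-axis in the box is on the surface.
(d) Matching integer coefficients to the picture gives p.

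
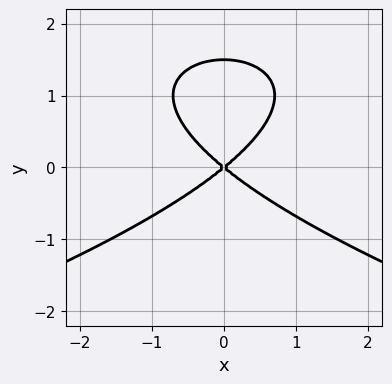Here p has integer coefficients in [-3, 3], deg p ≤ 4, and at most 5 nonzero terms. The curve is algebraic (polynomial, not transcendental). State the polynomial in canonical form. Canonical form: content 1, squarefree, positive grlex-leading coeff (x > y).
2*y^3 + 2*x^2 - 3*y^2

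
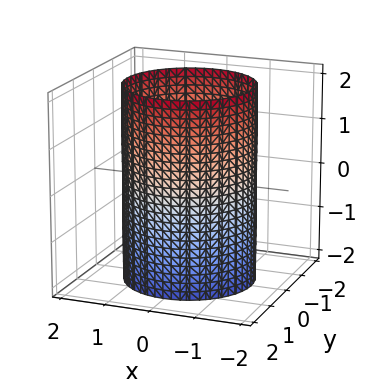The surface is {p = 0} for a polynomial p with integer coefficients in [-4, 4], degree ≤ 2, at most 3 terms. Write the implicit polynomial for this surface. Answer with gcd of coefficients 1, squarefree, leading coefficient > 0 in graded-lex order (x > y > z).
Degree: a cylinder; a quadric, so deg p = 2.
Symmetries: it's symmetric under z → −z, forcing even powers of z; every cross-section ⟂ z is a circle, so x, y appear only via x² + y².
Checking where it meets the axes: no z-intercept at any integer in the box; a circular section at z = 2 has radius between 1 and 2.
Assembling these constraints gives the stated polynomial.

x^2 + y^2 - 2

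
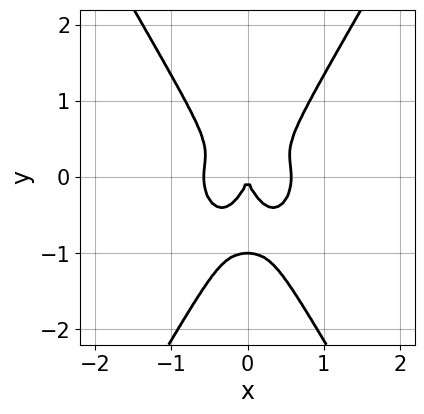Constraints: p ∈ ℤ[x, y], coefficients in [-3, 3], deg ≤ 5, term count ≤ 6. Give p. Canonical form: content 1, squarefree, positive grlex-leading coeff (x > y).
3*x^4 + 2*x^2*y^2 - y^4 - y^3 - x^2

deg p = 4. No degree-3 curve has this shape.
Symmetries: the x ↦ −x reflection is a symmetry, so x appears only in even powers.
Checking where it meets the axes: it meets the x-axis at x = 0 (among the integer gridlines); the y-axis gridline crossings are at y ∈ {-1, 0}.
Solving for integer coefficients yields p as stated.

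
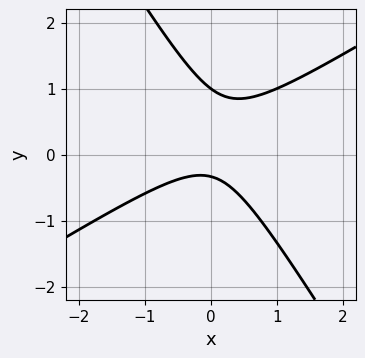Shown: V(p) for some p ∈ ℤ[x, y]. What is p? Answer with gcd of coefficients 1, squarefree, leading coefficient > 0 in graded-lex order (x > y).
3*x^2 - 3*x*y - 3*y^2 + 2*y + 1

Degree: the shape is more complex than any degree-1 curve, so deg p = 2.
From the axis intercepts and sections: one y-axis crossing is at y = 1; no x-intercept at any integer in the box.
Matching integer coefficients to the picture gives p.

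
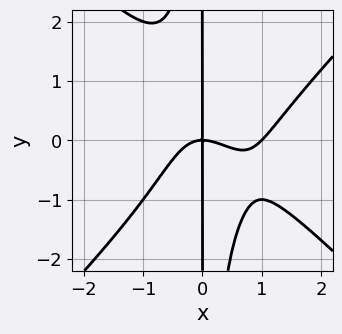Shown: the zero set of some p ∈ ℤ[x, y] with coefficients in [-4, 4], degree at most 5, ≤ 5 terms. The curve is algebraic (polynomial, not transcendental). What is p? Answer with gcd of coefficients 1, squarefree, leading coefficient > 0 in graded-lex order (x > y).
(a) deg p = 4.
(b) From the visible intercepts: among the integer gridlines, it crosses the x-axis at x ∈ {0, 1}; the visible y-axis segment lies entirely on the curve.
(c) Matching integer coefficients to the picture gives p.

x^4 - x^2*y^2 - x^3 - x*y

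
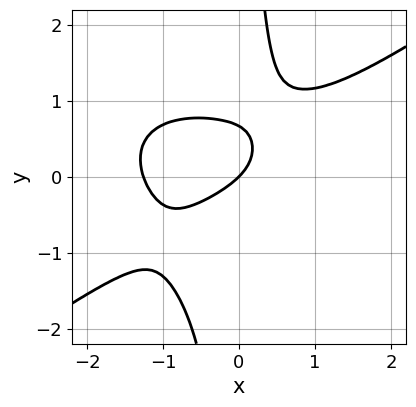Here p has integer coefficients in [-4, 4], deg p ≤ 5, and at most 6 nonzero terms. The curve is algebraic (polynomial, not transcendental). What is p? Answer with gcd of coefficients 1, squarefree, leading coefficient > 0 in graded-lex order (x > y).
x^4 - 3*x*y^3 + 3*y^2 + 2*x - 2*y

(a) deg p = 4. A generic line meets the curve in up to 4 points.
(b) Observable constraints: one y-axis crossing is at y = 0; it crosses the x-axis at the gridline x = 0.
(c) Matching integer coefficients to the picture gives p.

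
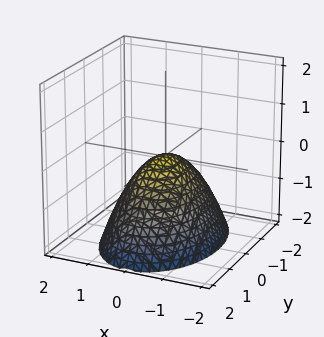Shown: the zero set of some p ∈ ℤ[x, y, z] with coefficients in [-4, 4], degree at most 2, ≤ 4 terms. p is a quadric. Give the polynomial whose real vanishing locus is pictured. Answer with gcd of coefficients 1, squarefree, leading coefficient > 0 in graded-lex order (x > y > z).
The degree is 2 — a paraboloid; a quadric.
Symmetries: the y ↦ −y reflection is a symmetry, so y appears only in even powers; mirror symmetry x ↦ −x ⇒ only even powers of x.
Observable constraints: it meets the z-axis at z = 0 (among the integer gridlines); one y-axis crossing is at y = 0.
Together with the visible shape, these determine p as stated.

2*x^2 + y^2 + 2*z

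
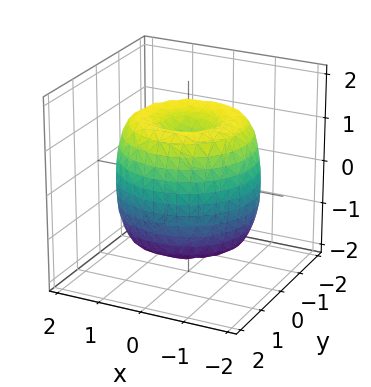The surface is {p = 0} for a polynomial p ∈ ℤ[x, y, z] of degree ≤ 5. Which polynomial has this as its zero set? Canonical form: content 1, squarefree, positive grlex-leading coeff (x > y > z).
x^4 + 2*x^2*y^2 + y^4 - 2*x^2 - 2*y^2 + z^2 - 1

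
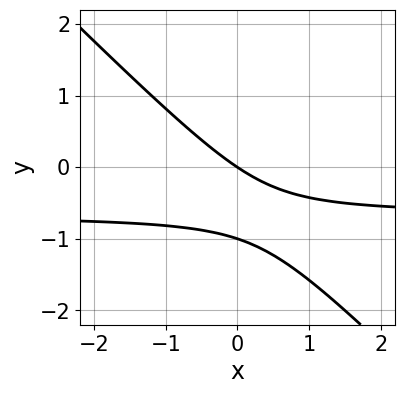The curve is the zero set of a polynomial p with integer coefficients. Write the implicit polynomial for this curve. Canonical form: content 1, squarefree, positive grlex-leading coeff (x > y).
3*x*y + 3*y^2 + 2*x + 3*y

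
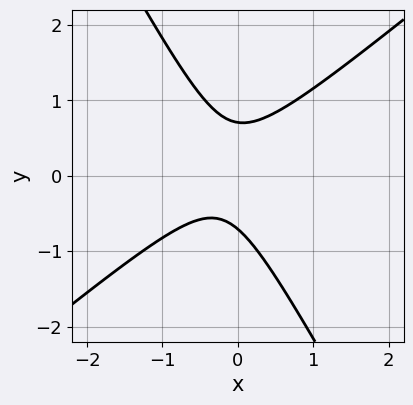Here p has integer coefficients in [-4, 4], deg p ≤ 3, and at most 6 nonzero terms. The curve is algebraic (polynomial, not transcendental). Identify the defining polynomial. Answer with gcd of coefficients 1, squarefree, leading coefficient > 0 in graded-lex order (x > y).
Degree: no degree-1 curve has this shape, so deg p = 2.
Against the integer gridlines: no x-intercept at any integer in the box.
The integer polynomial consistent with all of this is the stated p.

3*x^2 - 2*x*y - 2*y^2 + x + 1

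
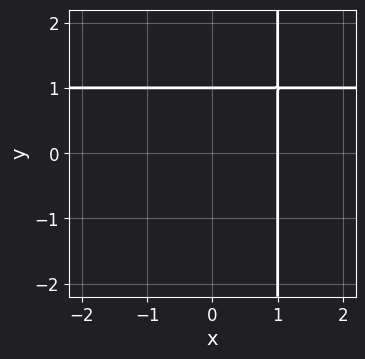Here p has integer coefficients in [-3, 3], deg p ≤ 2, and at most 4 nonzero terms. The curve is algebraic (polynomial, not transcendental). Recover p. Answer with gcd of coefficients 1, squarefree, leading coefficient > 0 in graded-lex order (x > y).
1. Degree: the shape is more complex than any degree-1 curve, so deg p = 2.
2. Against the integer gridlines: one y-axis crossing is at y = 1; one x-axis crossing is at x = 1.
3. Together with the visible shape, these determine p as stated.

x*y - x - y + 1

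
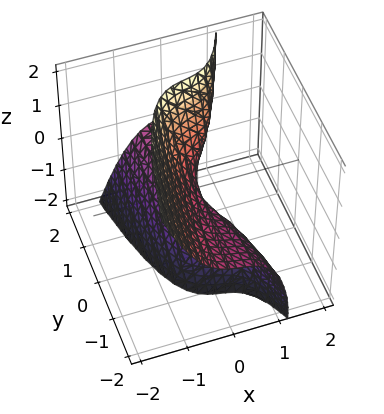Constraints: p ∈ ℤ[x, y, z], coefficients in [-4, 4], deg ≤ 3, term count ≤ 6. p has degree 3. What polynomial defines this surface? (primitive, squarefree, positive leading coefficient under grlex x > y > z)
3*x^3 - x^2 - 2*y*z + z^2 + x

1. The degree is 3 — the shape is more complex than any degree-2 surface.
2. Against the integer gridlines: the visible y-axis segment lies entirely on the surface; it meets the z-axis at z = 0 (among the integer gridlines).
3. Together with the visible shape, these determine p as stated.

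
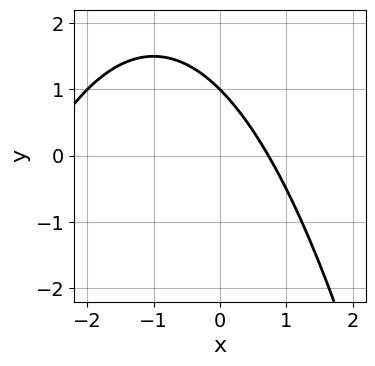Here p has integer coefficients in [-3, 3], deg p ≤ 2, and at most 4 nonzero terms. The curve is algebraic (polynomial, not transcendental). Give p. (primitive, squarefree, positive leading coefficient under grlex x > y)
(a) Degree: a generic line meets the curve in up to 2 points, so deg p = 2.
(b) From the visible intercepts: one y-axis crossing is at y = 1.
(c) Putting this together gives p.

x^2 + 2*x + 2*y - 2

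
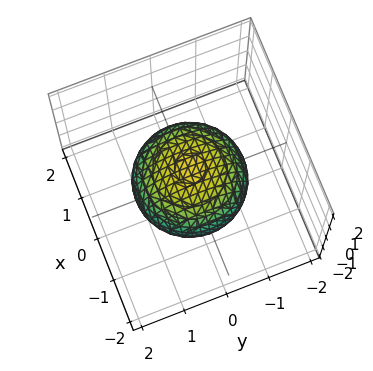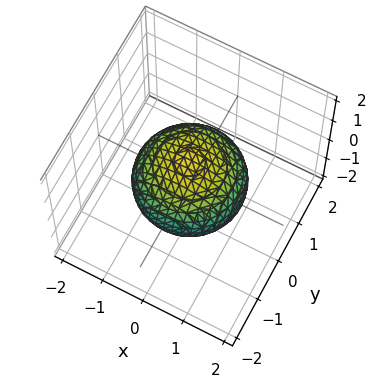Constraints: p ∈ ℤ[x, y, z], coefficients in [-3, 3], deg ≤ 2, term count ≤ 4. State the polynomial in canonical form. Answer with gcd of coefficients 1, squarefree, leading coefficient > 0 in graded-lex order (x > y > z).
2*x^2 + 2*y^2 + 3*z^2 - 3

1. The degree is 2 — no degree-1 surface has this shape.
2. Symmetry: every cross-section ⟂ z is a circle, so x, y appear only via x² + y².
3. From the axis intercepts and sections: a circular section at z = 0 has radius between 1 and 2; among the integer gridlines, it crosses the z-axis at z ∈ {-1, 1}.
4. These observations pin down the coefficients.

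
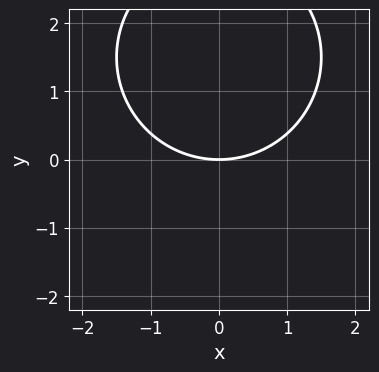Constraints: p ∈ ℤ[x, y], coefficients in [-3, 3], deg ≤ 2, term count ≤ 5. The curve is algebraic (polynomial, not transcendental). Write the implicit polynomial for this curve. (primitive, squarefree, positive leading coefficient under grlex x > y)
1. Degree: the shape is more complex than any degree-1 curve, so deg p = 2.
2. Symmetries: the x ↦ −x reflection is a symmetry, so x appears only in even powers.
3. From the visible intercepts: one y-axis crossing is at y = 0; it meets the x-axis at x = 0 (among the integer gridlines).
4. The integer polynomial consistent with all of this is the stated p.

x^2 + y^2 - 3*y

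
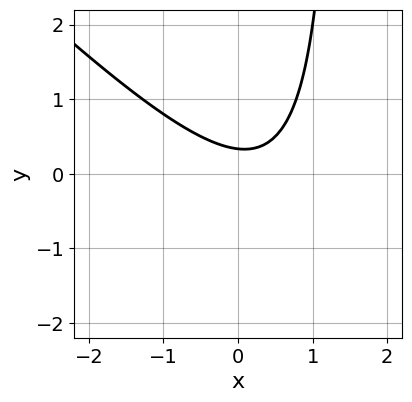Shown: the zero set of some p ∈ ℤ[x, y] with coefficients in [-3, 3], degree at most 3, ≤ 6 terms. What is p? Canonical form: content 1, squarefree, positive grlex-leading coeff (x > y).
2*x^2 + 2*x*y - x - 3*y + 1

deg p = 2. A generic line meets the curve in up to 2 points.
Checking where it meets the axes: the curve avoids every integer x-axis point in the box.
Assembling these constraints gives the stated polynomial.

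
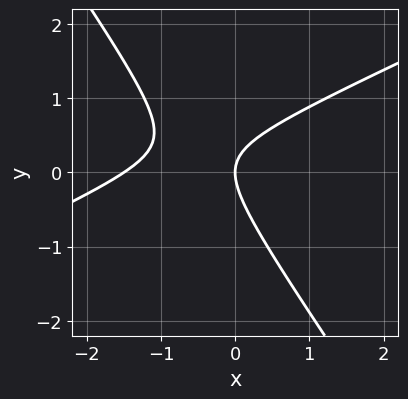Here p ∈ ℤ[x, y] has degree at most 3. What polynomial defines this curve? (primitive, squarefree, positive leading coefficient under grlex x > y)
2*x^2 - 3*x*y - 3*y^2 + 3*x

First, degree: a generic line meets the curve in up to 2 points, so deg p = 2.
Next, from the axis intercepts and sections: it crosses the x-axis at the gridline x = 0; it meets the y-axis at y = 0 (among the integer gridlines).
Finally, matching integer coefficients to the picture gives p.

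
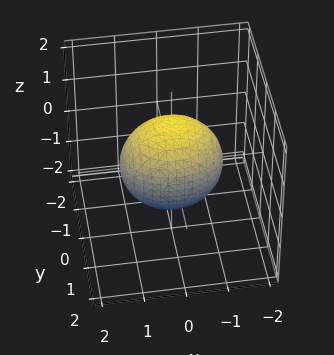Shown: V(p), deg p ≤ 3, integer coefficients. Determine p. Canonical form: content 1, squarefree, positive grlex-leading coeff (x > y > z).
(a) Degree: bounded and convex; a quadric, so deg p = 2.
(b) Symmetries: it's symmetric under y → −y, forcing even powers of y; mirror symmetry z ↦ −z ⇒ only even powers of z; it's symmetric under x → −x, forcing even powers of x.
(c) From the visible intercepts: among the integer gridlines, it crosses the y-axis at y ∈ {-1, 1}.
(d) Putting this together gives p.

2*x^2 + 3*y^2 + 2*z^2 - 3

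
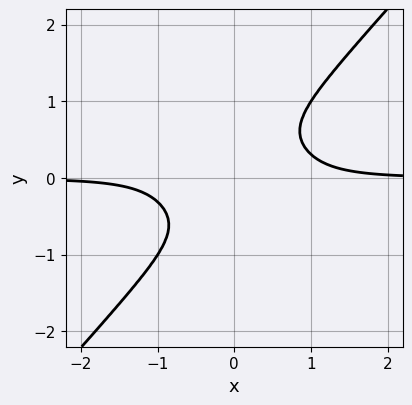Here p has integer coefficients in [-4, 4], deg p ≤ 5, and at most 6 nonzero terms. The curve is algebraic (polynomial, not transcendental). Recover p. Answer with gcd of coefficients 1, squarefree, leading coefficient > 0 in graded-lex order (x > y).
3*x^3*y + x^2*y^2 - 3*y^4 - 1

(a) Degree: the shape is more complex than any degree-3 curve, so deg p = 4.
(b) Reading off the gridlines: the curve avoids every integer y-axis point in the box; no x-intercept at any integer in the box.
(c) These observations pin down the coefficients.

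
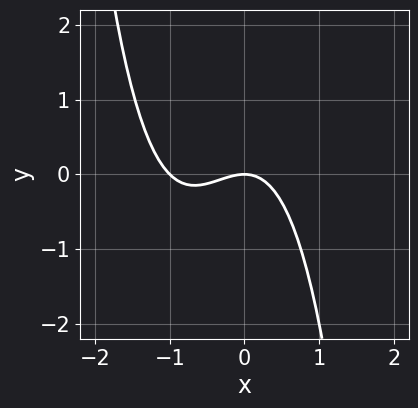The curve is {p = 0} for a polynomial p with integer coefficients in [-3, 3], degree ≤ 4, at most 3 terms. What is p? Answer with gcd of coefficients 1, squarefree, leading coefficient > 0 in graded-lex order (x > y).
First, degree: the shape is more complex than any degree-2 curve, so deg p = 3.
Next, against the integer gridlines: it meets the y-axis at y = 0 (among the integer gridlines); the x-axis gridline crossings are at x ∈ {-1, 0}.
Finally, solving for integer coefficients yields p as stated.

x^3 + x^2 + y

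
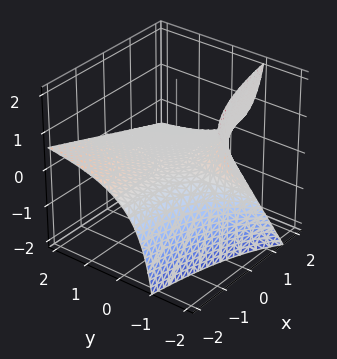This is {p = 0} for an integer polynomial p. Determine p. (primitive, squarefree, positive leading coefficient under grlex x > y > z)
First, deg p = 2.
Next, from the visible intercepts: every point of the x-axis in the box is on the surface; one z-axis crossing is at z = 0.
Finally, fitting integer coefficients to these (and the overall shape) gives p.

x*y + 2*y*z + 3*z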